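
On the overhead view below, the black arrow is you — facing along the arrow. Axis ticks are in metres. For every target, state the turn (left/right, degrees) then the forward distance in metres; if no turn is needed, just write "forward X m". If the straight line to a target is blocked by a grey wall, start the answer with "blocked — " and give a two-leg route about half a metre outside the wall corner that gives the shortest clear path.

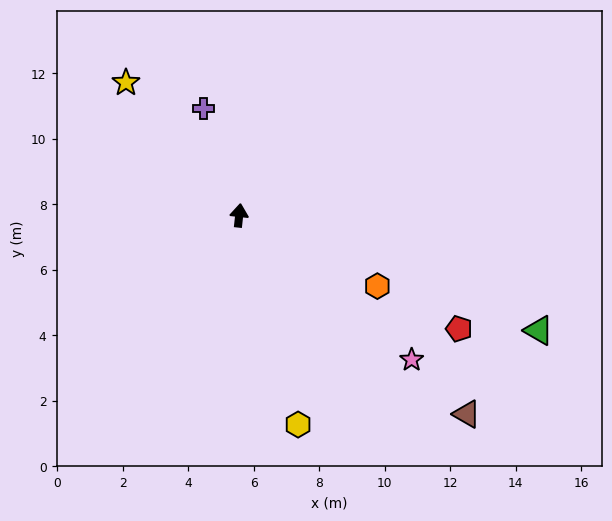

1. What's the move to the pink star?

turn right 124°, forward 6.9 m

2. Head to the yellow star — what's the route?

turn left 47°, forward 5.3 m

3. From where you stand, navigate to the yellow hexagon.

turn right 158°, forward 6.6 m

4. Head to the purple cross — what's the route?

turn left 25°, forward 3.4 m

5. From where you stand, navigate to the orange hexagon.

turn right 111°, forward 4.7 m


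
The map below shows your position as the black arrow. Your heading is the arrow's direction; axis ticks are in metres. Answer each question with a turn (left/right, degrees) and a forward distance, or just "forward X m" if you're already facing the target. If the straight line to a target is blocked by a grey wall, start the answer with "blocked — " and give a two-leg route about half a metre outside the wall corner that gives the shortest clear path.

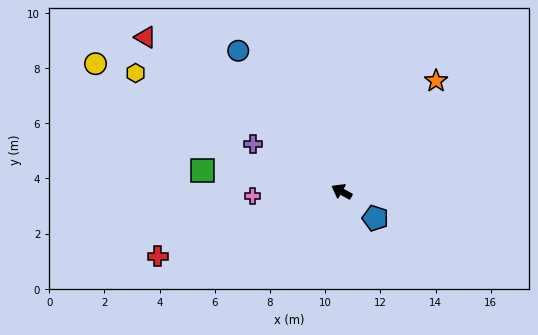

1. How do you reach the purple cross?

forward 3.6 m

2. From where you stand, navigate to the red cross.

turn left 48°, forward 7.1 m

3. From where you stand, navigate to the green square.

turn left 21°, forward 5.1 m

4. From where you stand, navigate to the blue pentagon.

turn left 171°, forward 1.6 m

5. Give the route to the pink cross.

turn left 32°, forward 3.2 m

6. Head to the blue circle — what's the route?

turn right 25°, forward 6.3 m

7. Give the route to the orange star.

turn right 101°, forward 5.3 m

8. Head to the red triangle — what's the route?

turn right 9°, forward 9.0 m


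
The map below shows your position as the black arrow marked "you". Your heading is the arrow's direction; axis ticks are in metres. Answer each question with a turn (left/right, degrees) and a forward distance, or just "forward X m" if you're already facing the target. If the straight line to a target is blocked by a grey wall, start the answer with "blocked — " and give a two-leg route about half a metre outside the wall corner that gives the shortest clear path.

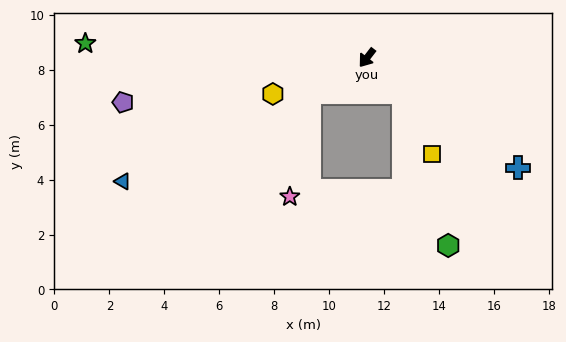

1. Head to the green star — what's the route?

turn right 55°, forward 10.3 m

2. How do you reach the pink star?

blocked — turn right 21°, forward 2.4 m, then turn left 48°, forward 3.9 m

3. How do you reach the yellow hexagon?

turn right 31°, forward 3.7 m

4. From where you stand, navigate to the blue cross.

turn left 92°, forward 6.8 m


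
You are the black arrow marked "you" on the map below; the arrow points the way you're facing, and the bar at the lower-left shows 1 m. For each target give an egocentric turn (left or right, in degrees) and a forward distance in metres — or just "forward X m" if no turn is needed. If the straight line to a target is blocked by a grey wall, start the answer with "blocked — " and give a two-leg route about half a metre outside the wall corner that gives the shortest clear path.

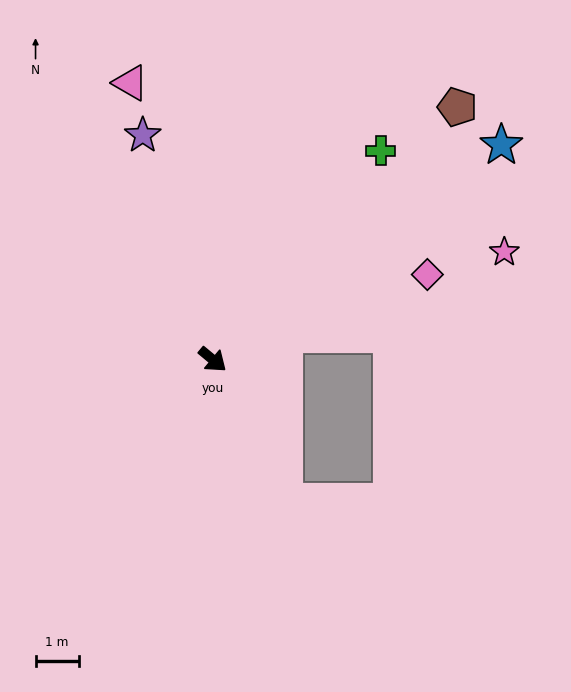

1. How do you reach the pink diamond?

turn left 61°, forward 5.4 m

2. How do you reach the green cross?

turn left 91°, forward 6.2 m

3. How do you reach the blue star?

turn left 76°, forward 8.4 m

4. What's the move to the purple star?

turn left 147°, forward 5.5 m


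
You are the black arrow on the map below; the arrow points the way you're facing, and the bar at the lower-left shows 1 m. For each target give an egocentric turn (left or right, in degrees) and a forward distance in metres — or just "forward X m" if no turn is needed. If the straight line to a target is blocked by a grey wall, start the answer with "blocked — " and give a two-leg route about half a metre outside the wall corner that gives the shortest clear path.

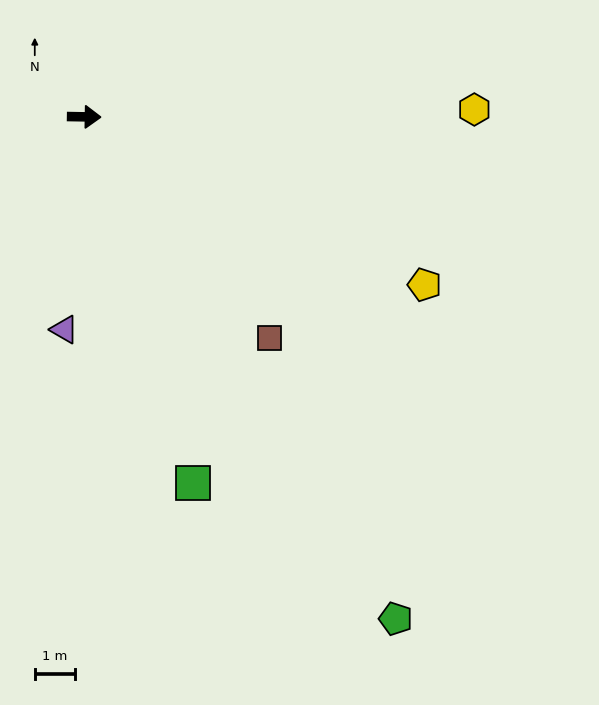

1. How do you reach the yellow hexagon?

turn left 2°, forward 9.6 m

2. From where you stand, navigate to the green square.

turn right 72°, forward 9.4 m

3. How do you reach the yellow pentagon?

turn right 25°, forward 9.4 m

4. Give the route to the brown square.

turn right 49°, forward 7.1 m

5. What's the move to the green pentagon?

turn right 57°, forward 14.6 m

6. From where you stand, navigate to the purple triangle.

turn right 94°, forward 5.3 m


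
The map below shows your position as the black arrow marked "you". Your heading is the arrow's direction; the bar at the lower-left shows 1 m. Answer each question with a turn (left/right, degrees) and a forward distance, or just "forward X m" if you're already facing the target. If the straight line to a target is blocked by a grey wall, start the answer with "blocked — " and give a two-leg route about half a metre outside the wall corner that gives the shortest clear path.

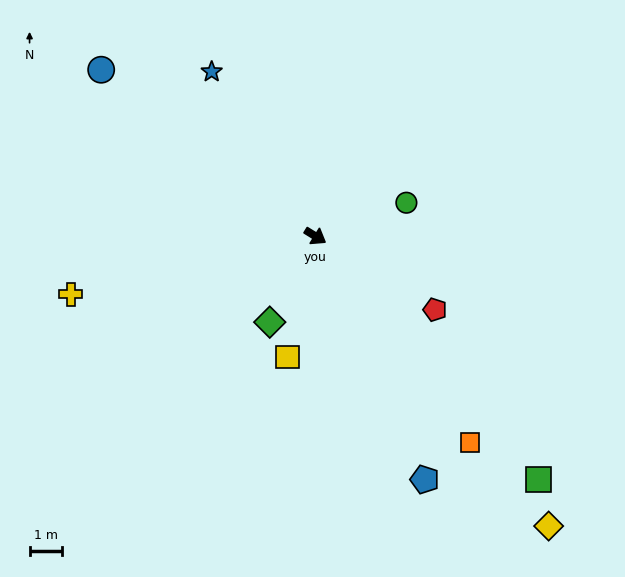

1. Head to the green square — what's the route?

turn right 16°, forward 10.1 m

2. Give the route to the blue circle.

turn left 174°, forward 8.3 m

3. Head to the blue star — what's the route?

turn left 154°, forward 6.0 m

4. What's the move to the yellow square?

turn right 71°, forward 3.8 m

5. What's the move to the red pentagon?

forward 4.3 m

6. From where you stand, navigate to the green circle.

turn left 52°, forward 3.0 m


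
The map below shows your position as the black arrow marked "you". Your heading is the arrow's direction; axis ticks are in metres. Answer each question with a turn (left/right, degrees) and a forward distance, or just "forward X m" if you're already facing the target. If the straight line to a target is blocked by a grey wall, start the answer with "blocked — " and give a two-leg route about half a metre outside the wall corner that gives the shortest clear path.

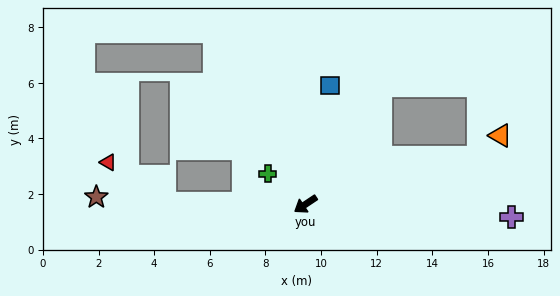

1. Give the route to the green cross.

turn right 73°, forward 1.7 m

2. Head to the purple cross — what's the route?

turn left 143°, forward 7.4 m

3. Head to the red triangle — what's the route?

blocked — turn right 34°, forward 5.1 m, then turn right 36°, forward 2.5 m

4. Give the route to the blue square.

turn right 135°, forward 4.4 m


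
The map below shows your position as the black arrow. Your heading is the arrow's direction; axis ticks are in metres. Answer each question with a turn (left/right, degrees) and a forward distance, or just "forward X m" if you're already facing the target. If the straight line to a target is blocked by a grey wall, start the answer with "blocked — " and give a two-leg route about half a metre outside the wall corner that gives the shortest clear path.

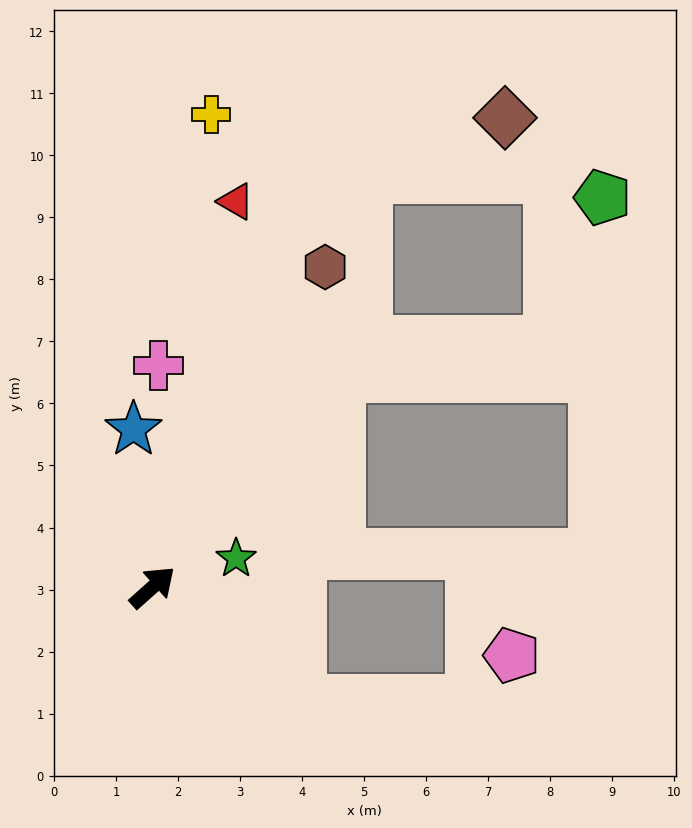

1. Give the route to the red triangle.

turn left 36°, forward 6.4 m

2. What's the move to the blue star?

turn left 55°, forward 2.6 m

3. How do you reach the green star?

turn right 23°, forward 1.4 m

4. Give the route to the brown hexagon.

turn left 20°, forward 5.9 m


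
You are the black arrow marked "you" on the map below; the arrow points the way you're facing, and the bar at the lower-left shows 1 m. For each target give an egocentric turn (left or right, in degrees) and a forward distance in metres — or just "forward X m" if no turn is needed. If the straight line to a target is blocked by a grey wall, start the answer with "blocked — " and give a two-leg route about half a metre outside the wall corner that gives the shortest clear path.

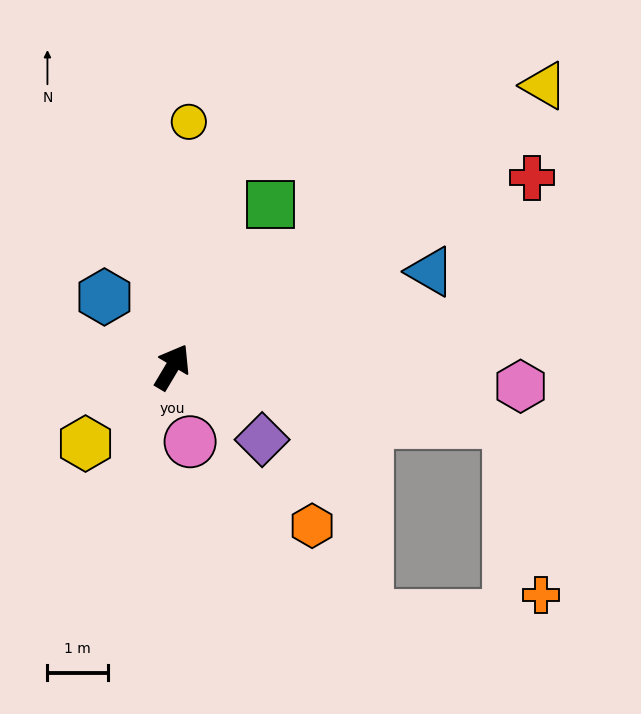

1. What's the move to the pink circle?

turn right 136°, forward 1.3 m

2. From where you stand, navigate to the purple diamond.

turn right 98°, forward 1.9 m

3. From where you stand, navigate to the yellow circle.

turn left 27°, forward 4.1 m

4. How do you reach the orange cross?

blocked — turn right 69°, forward 5.6 m, then turn right 69°, forward 2.9 m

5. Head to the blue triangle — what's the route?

turn right 39°, forward 4.5 m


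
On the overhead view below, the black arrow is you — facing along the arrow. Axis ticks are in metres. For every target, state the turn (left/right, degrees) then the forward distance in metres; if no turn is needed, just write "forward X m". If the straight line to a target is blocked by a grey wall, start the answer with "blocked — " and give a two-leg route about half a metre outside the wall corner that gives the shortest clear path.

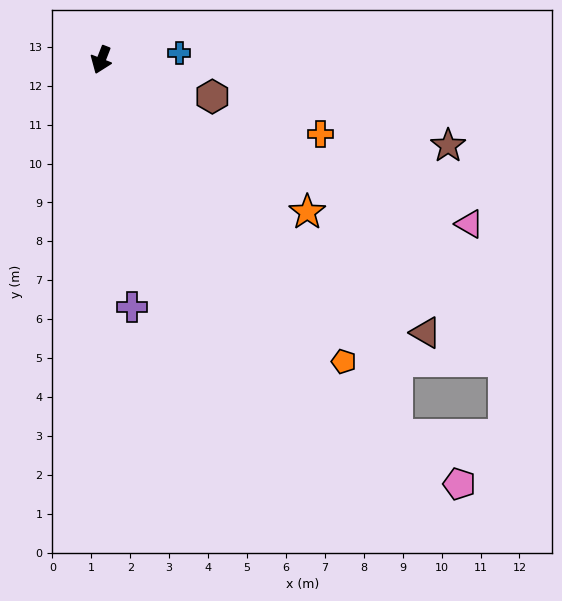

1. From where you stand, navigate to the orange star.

turn left 75°, forward 6.6 m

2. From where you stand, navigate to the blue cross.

turn left 116°, forward 2.0 m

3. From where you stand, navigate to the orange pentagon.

turn left 60°, forward 9.9 m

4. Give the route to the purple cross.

turn left 28°, forward 6.4 m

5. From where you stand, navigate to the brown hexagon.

turn left 93°, forward 3.0 m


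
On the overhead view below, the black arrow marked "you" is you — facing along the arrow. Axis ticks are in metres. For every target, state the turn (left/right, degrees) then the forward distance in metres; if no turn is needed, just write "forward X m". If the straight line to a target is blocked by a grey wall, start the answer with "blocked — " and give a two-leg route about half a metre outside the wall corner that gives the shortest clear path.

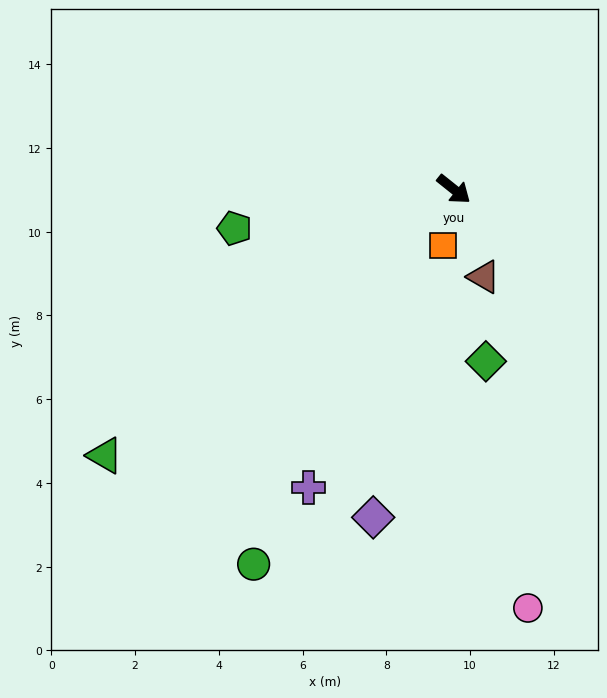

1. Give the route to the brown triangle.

turn right 32°, forward 2.2 m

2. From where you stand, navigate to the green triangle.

turn right 104°, forward 10.5 m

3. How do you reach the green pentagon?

turn right 131°, forward 5.3 m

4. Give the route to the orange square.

turn right 62°, forward 1.4 m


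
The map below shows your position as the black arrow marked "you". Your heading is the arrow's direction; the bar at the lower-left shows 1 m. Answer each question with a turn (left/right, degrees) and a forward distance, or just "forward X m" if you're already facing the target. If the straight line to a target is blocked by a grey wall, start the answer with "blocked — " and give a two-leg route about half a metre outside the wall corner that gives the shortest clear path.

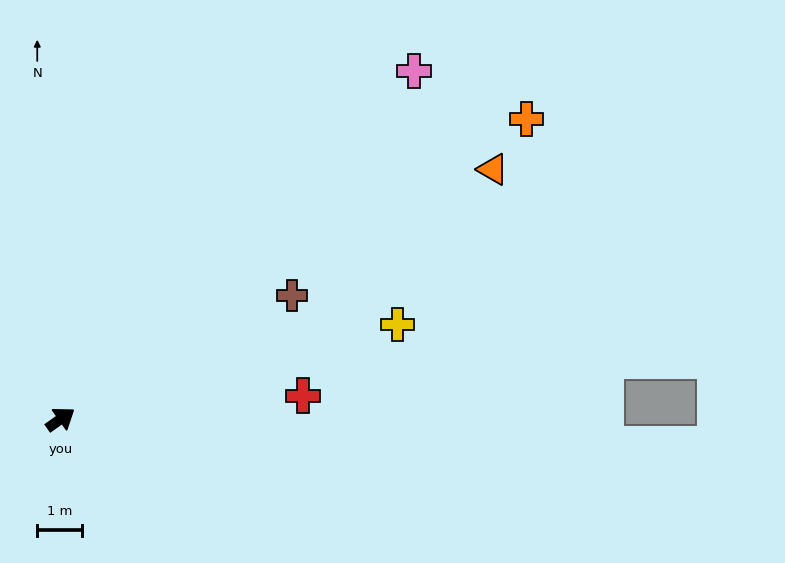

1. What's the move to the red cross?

turn right 30°, forward 5.5 m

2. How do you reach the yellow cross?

turn right 19°, forward 7.8 m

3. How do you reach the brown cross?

turn right 7°, forward 5.9 m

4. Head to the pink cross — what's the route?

turn left 9°, forward 11.1 m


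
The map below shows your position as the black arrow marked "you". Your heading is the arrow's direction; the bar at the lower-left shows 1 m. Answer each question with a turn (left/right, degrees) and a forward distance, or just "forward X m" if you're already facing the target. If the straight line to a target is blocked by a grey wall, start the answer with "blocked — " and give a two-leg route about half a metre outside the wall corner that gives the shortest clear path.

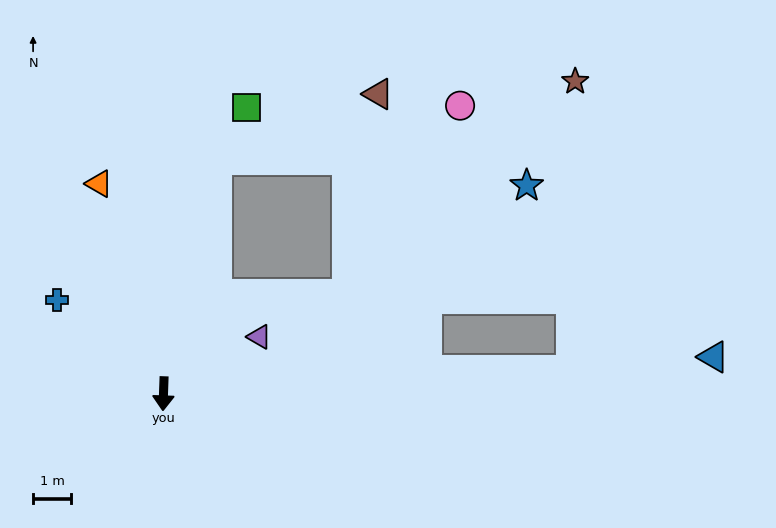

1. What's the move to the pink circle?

blocked — turn left 169°, forward 6.3 m, then turn right 65°, forward 6.6 m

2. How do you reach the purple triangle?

turn left 123°, forward 2.9 m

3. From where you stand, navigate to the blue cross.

turn right 129°, forward 3.7 m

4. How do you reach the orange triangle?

turn right 161°, forward 5.8 m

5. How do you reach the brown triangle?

blocked — turn left 169°, forward 6.3 m, then turn right 55°, forward 4.6 m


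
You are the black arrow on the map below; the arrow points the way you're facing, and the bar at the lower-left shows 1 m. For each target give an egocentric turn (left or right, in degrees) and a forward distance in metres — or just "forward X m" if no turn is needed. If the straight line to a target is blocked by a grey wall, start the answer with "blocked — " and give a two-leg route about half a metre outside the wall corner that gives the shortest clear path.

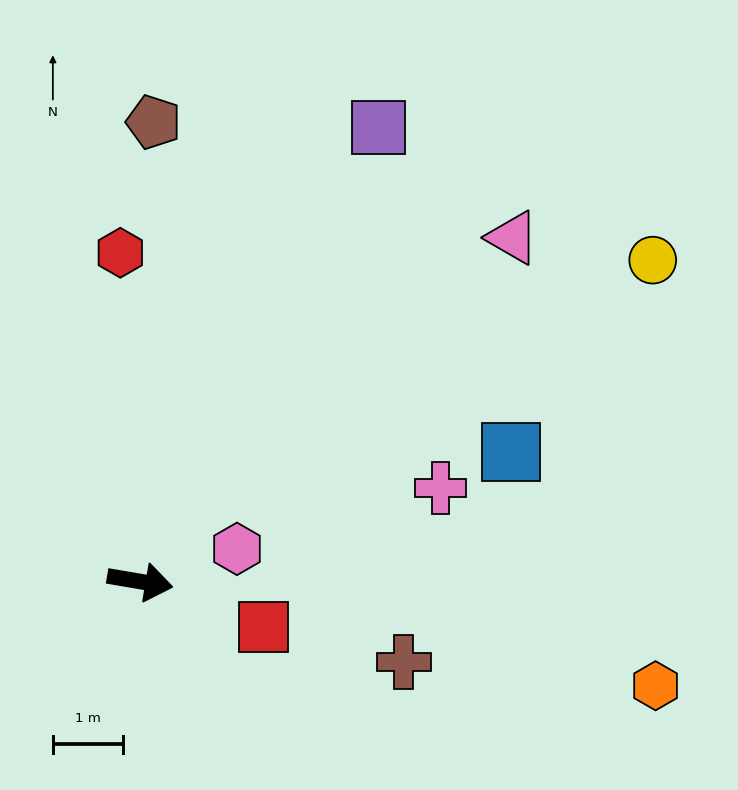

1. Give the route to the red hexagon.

turn left 103°, forward 4.7 m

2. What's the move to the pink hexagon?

turn left 28°, forward 1.5 m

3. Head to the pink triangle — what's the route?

turn left 52°, forward 7.2 m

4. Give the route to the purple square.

turn left 72°, forward 7.3 m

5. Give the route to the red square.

turn right 11°, forward 1.9 m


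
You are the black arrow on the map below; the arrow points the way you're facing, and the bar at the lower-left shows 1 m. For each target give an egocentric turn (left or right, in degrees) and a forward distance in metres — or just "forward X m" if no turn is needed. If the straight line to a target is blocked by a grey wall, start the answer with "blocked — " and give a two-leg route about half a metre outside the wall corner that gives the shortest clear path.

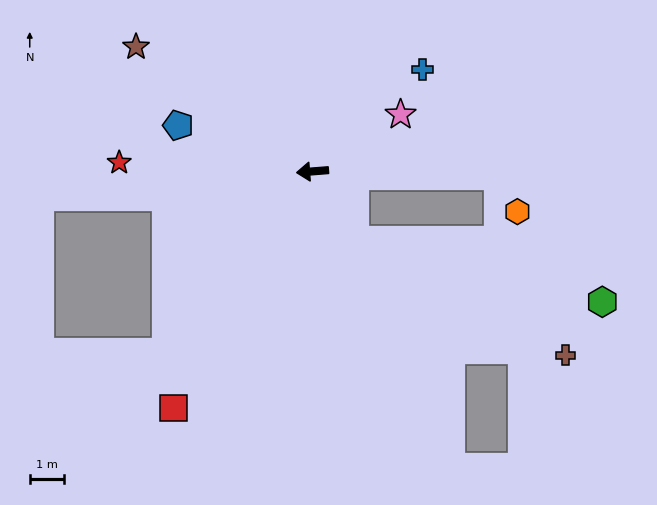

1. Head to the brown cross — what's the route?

blocked — turn left 117°, forward 2.4 m, then turn left 30°, forward 7.0 m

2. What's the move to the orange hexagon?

blocked — turn left 174°, forward 5.4 m, then turn right 61°, forward 1.2 m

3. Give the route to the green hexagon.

blocked — turn left 117°, forward 2.4 m, then turn left 45°, forward 7.4 m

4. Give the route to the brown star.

turn right 40°, forward 6.3 m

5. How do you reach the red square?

turn left 55°, forward 8.0 m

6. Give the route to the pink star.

turn right 152°, forward 3.1 m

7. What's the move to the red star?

turn right 7°, forward 5.6 m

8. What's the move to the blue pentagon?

turn right 23°, forward 4.1 m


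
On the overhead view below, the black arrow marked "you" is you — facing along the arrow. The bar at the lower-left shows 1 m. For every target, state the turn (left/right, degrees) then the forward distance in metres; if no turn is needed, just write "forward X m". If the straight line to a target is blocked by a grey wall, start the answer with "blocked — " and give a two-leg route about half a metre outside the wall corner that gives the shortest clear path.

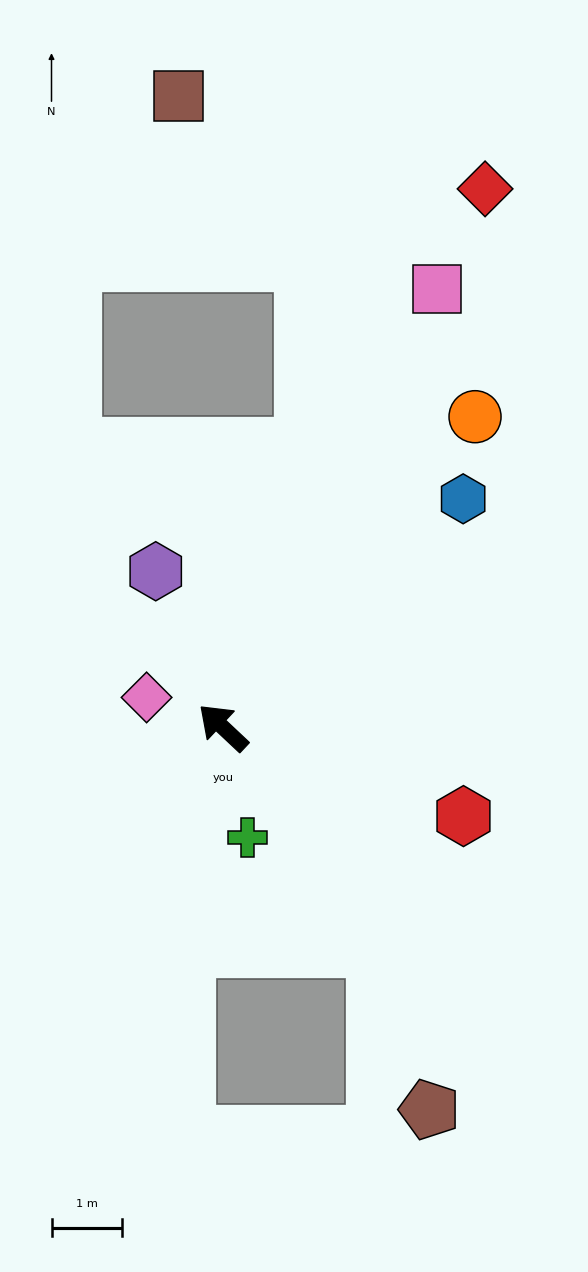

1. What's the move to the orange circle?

turn right 86°, forward 5.7 m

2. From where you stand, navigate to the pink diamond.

turn left 22°, forward 1.2 m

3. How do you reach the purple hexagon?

turn right 24°, forward 2.4 m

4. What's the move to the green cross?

turn left 146°, forward 1.6 m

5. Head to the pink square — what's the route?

turn right 73°, forward 6.9 m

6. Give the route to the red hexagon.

turn right 157°, forward 3.6 m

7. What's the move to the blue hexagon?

turn right 93°, forward 4.7 m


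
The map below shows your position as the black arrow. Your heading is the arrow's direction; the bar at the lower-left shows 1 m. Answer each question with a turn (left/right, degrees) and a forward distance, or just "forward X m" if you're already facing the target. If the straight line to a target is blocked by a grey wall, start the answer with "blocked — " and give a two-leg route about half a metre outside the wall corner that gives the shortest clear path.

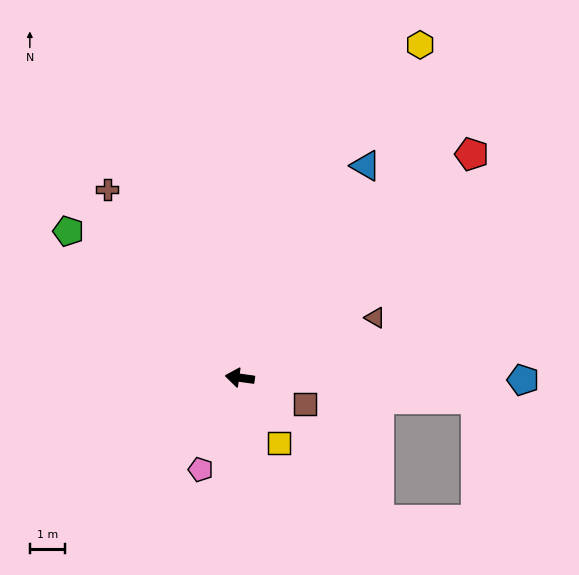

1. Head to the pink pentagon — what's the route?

turn left 75°, forward 2.9 m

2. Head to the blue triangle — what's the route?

turn right 113°, forward 7.0 m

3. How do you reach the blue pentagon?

turn right 173°, forward 8.1 m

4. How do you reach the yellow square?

turn left 129°, forward 2.2 m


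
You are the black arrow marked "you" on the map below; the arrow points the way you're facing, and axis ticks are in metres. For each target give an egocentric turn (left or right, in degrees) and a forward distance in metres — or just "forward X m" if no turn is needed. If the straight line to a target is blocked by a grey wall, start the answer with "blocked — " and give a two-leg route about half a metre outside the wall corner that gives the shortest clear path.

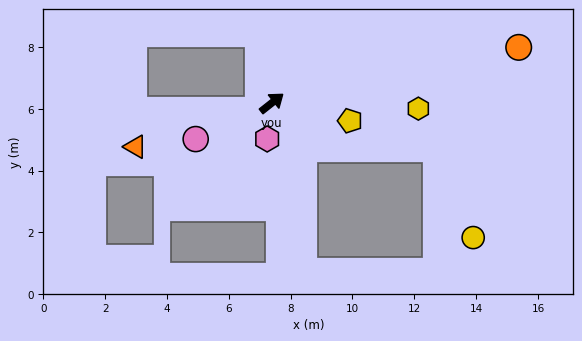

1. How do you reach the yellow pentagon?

turn right 51°, forward 2.6 m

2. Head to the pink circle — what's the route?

turn left 167°, forward 2.7 m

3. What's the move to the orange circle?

turn right 26°, forward 8.2 m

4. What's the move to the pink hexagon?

turn right 136°, forward 1.2 m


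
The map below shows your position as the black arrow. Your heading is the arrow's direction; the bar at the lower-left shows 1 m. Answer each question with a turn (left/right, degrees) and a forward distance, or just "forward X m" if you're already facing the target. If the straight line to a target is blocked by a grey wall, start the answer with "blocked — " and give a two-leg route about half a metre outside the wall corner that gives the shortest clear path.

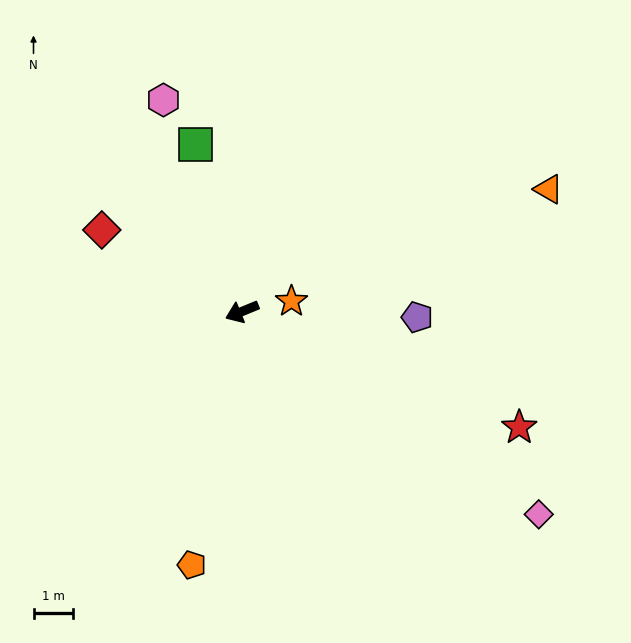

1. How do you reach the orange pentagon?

turn left 56°, forward 6.5 m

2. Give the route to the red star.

turn left 135°, forward 7.5 m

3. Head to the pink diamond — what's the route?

turn left 123°, forward 9.0 m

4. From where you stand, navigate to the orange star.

turn left 169°, forward 1.3 m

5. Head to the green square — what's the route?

turn right 97°, forward 4.3 m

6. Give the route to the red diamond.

turn right 53°, forward 4.1 m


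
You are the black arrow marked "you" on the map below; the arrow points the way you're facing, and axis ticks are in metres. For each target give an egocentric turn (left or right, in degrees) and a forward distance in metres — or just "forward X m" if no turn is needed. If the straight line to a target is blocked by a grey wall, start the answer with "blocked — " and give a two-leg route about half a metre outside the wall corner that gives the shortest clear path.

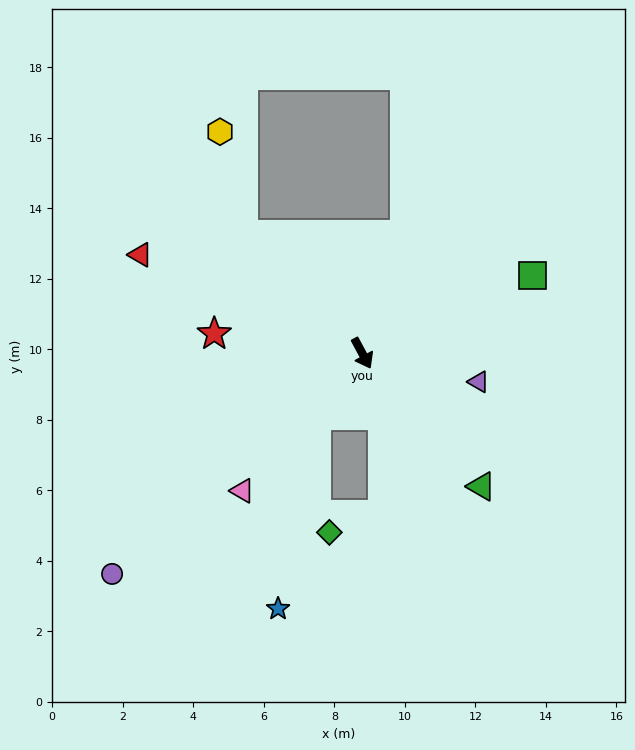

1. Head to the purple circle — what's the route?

turn right 77°, forward 9.5 m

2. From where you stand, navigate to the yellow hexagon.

blocked — turn right 163°, forward 4.8 m, then turn right 32°, forward 3.0 m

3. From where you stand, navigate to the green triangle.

turn left 14°, forward 5.1 m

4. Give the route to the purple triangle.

turn left 48°, forward 3.4 m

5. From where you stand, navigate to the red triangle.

turn right 142°, forward 6.9 m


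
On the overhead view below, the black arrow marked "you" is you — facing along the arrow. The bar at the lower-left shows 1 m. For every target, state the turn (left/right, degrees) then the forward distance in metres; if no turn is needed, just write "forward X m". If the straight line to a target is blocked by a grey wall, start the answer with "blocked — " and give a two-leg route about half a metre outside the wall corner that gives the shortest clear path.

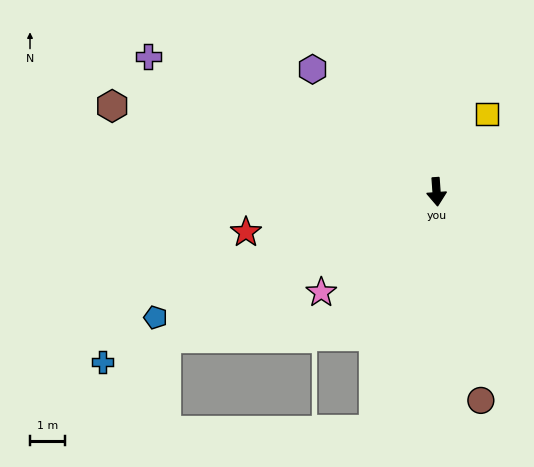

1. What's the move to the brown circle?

turn left 8°, forward 6.0 m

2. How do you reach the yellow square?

turn left 143°, forward 2.6 m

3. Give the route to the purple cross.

turn right 119°, forward 9.0 m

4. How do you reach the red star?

turn right 82°, forward 5.5 m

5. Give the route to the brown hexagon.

turn right 109°, forward 9.5 m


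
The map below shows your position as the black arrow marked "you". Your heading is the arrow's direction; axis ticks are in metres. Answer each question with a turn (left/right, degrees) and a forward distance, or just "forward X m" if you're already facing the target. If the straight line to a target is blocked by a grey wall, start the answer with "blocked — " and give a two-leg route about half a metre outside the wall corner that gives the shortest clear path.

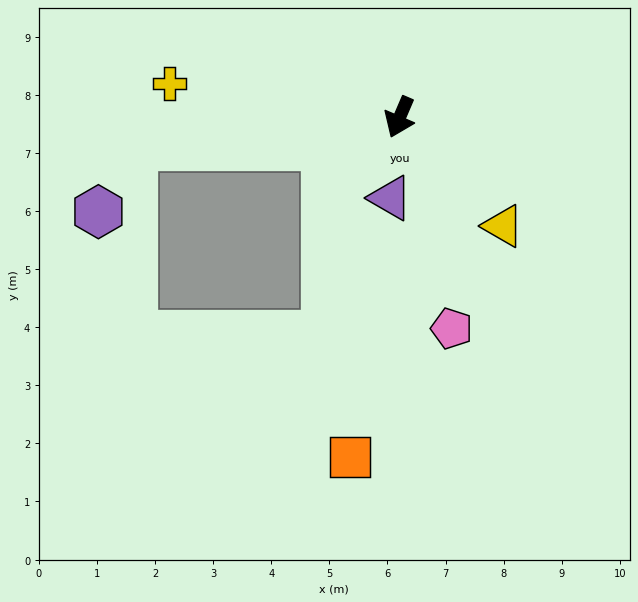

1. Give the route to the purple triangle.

turn left 17°, forward 1.4 m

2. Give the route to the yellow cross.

turn right 75°, forward 4.0 m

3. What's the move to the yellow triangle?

turn left 67°, forward 2.6 m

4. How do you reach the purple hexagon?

blocked — turn right 61°, forward 4.6 m, then turn left 56°, forward 1.3 m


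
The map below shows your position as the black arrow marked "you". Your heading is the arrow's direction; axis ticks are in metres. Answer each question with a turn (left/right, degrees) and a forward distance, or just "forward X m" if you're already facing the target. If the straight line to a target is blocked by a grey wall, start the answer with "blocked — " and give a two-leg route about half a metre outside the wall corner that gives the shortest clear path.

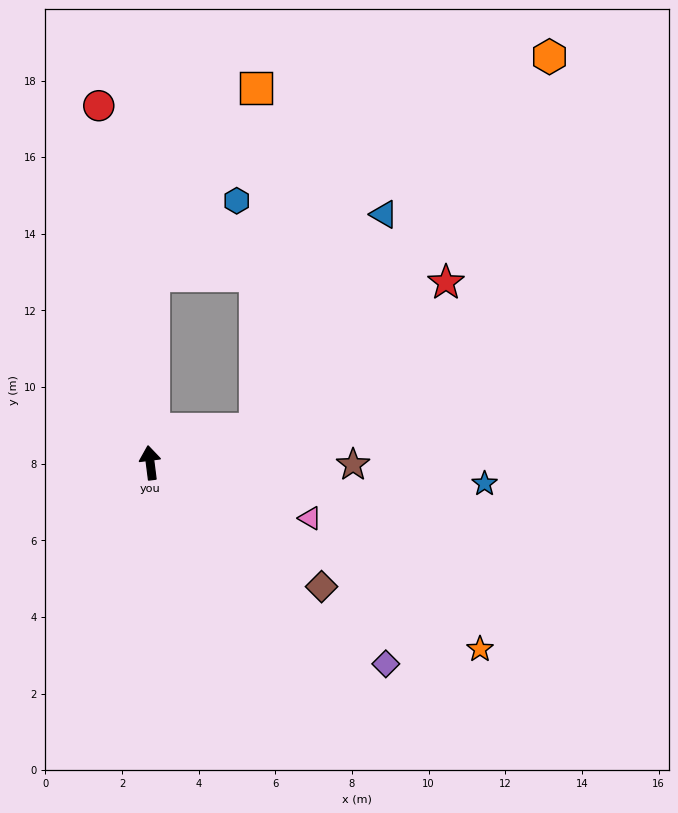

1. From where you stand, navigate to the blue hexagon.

blocked — turn right 8°, forward 4.9 m, then turn right 47°, forward 2.9 m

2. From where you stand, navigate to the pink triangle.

turn right 116°, forward 4.4 m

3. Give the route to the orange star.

turn right 127°, forward 9.9 m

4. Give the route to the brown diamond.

turn right 133°, forward 5.5 m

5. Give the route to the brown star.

turn right 98°, forward 5.3 m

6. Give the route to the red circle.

forward 9.4 m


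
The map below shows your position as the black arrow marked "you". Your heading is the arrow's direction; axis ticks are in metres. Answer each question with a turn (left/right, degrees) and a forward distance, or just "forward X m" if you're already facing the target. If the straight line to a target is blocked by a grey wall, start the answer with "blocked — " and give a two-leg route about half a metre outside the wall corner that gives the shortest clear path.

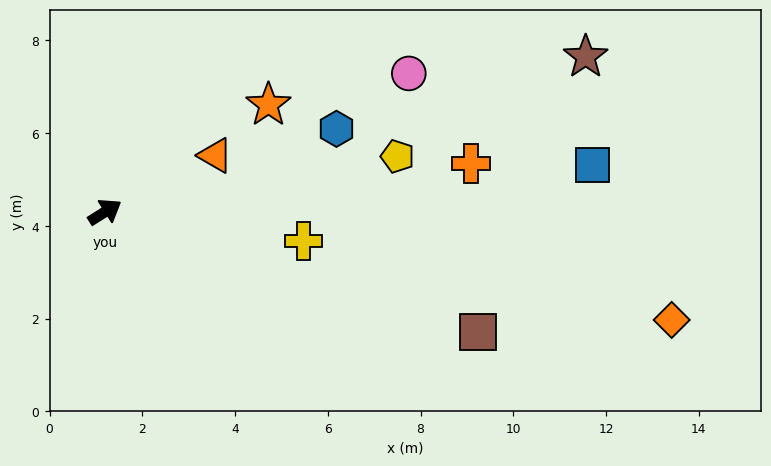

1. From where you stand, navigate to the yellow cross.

turn right 41°, forward 4.3 m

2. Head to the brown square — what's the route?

turn right 50°, forward 8.5 m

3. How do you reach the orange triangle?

turn right 5°, forward 2.7 m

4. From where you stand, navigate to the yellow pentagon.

turn right 21°, forward 6.4 m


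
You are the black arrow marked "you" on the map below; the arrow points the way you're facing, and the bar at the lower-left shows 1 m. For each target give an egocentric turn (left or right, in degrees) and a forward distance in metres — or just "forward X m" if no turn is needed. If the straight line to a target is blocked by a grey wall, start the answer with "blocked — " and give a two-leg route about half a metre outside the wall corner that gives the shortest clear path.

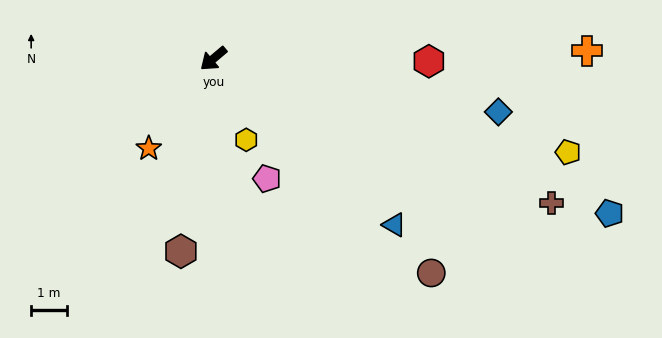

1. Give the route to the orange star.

turn left 14°, forward 3.1 m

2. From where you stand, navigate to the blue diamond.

turn left 129°, forward 8.1 m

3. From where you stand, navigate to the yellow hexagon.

turn left 72°, forward 2.4 m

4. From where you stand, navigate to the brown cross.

turn left 117°, forward 10.3 m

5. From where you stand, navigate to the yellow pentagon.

turn left 125°, forward 10.3 m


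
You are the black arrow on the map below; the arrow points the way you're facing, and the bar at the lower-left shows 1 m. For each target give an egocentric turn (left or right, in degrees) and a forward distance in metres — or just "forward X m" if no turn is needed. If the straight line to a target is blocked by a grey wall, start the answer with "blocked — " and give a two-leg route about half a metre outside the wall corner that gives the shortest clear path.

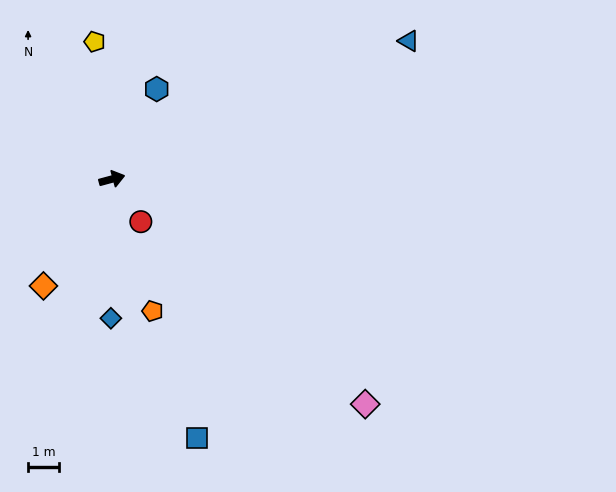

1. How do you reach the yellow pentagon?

turn left 82°, forward 4.5 m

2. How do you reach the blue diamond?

turn right 106°, forward 4.6 m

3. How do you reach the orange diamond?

turn right 138°, forward 4.2 m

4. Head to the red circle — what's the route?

turn right 71°, forward 1.7 m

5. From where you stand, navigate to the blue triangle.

turn left 10°, forward 10.7 m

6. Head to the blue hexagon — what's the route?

turn left 48°, forward 3.3 m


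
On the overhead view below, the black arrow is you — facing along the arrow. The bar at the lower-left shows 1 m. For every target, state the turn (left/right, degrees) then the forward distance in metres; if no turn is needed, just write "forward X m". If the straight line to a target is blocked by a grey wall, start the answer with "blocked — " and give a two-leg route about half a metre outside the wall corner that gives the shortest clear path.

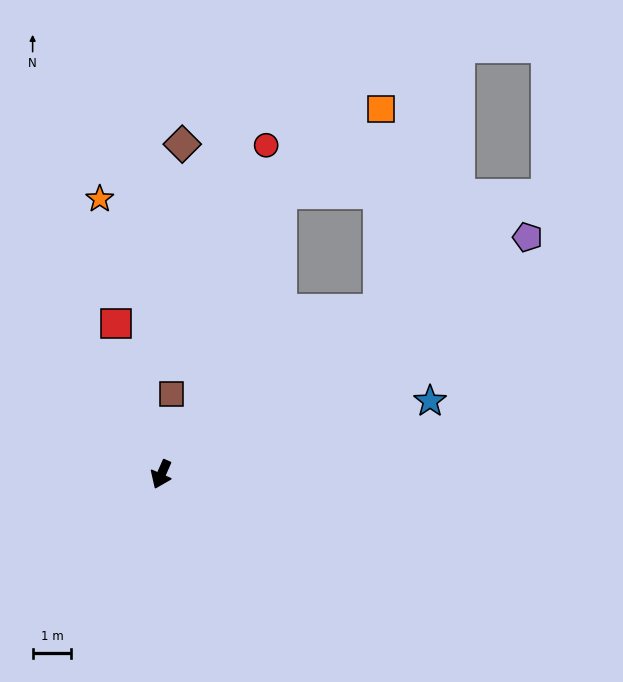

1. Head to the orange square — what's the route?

blocked — turn left 151°, forward 7.1 m, then turn left 52°, forward 5.2 m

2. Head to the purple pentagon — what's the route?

turn left 147°, forward 11.3 m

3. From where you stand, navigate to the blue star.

turn left 129°, forward 7.2 m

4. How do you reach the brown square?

turn right 164°, forward 2.1 m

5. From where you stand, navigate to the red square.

turn right 140°, forward 4.1 m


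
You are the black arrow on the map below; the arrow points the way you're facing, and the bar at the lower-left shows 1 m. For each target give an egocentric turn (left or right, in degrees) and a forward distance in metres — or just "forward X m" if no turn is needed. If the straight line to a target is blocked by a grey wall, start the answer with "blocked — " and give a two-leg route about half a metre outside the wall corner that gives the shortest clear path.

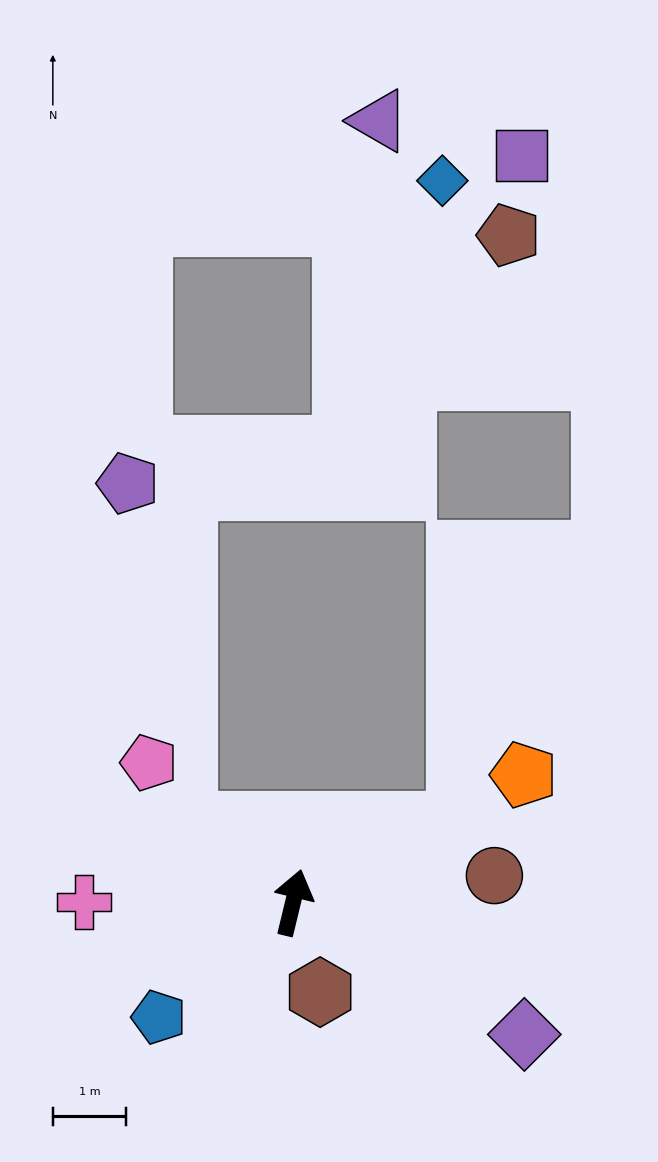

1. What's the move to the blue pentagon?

turn left 144°, forward 2.4 m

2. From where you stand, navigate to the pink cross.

turn left 103°, forward 2.9 m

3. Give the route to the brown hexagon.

turn right 150°, forward 1.3 m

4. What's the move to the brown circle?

turn right 69°, forward 2.8 m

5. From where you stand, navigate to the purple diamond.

turn right 106°, forward 3.6 m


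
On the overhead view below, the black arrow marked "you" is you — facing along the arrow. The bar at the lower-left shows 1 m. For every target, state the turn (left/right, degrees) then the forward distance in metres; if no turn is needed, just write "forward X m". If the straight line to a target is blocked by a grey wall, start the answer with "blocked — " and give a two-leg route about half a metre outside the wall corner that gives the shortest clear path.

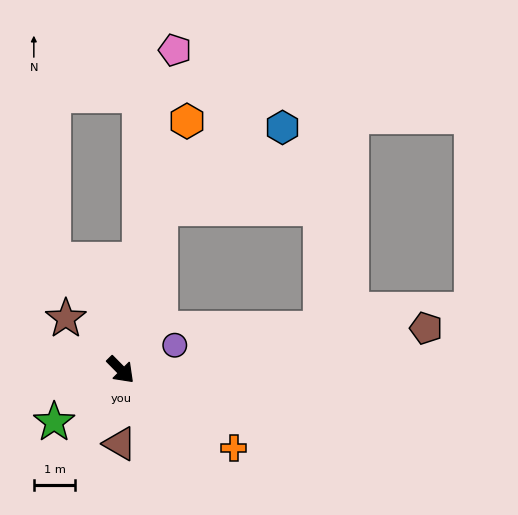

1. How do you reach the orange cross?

turn left 11°, forward 3.3 m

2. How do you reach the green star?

turn right 97°, forward 2.1 m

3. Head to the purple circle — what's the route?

turn left 70°, forward 1.4 m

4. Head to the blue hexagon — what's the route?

blocked — turn left 121°, forward 4.0 m, then turn right 42°, forward 3.6 m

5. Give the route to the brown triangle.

turn right 45°, forward 1.8 m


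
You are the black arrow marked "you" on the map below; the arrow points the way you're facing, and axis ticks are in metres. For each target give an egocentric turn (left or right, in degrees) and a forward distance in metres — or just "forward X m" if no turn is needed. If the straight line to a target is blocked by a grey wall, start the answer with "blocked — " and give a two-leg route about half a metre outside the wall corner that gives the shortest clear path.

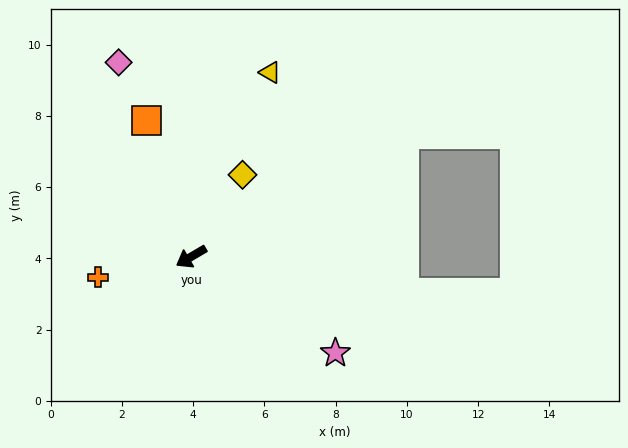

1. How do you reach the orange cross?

turn right 18°, forward 2.7 m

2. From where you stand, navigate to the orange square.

turn right 102°, forward 4.0 m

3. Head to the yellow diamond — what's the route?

turn right 153°, forward 2.7 m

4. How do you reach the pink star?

turn left 116°, forward 4.9 m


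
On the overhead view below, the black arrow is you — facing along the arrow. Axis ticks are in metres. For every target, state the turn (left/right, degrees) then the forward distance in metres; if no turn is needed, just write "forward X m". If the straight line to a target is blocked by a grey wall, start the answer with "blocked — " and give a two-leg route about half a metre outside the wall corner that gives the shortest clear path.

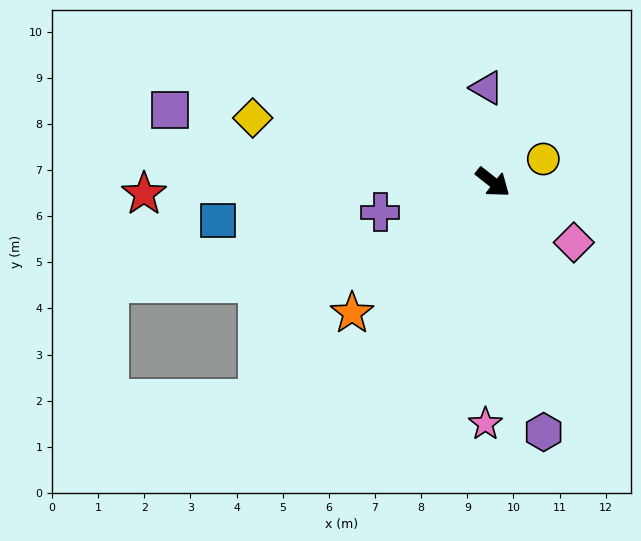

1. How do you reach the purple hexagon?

turn right 40°, forward 5.5 m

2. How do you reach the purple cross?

turn right 127°, forward 2.5 m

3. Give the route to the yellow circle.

turn left 63°, forward 1.2 m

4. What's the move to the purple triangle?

turn left 132°, forward 2.0 m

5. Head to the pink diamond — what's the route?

forward 2.2 m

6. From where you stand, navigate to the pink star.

turn right 54°, forward 5.2 m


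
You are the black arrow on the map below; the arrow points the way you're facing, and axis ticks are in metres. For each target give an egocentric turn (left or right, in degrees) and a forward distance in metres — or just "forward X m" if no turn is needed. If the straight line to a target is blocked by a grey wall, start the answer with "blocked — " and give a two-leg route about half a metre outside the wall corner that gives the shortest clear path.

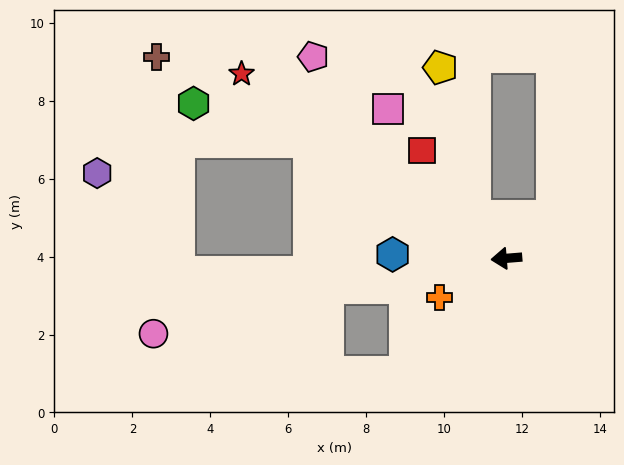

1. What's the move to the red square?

turn right 56°, forward 3.5 m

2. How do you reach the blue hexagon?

turn right 7°, forward 2.9 m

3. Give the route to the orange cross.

turn left 26°, forward 2.0 m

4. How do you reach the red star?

turn right 39°, forward 8.3 m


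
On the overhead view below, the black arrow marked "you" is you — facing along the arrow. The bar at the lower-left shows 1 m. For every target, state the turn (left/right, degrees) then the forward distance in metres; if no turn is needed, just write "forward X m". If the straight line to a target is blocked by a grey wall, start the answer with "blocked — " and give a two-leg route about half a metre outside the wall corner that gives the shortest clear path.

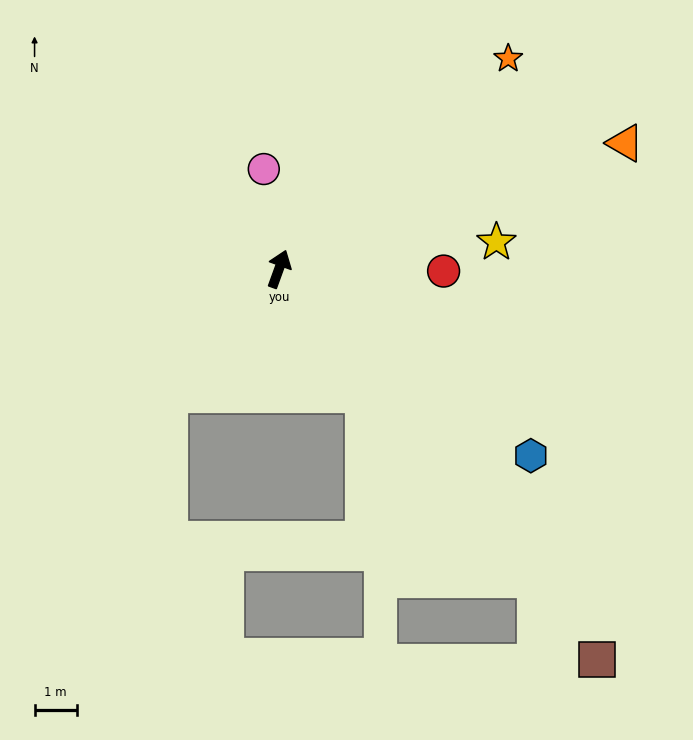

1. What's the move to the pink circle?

turn left 29°, forward 2.4 m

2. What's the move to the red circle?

turn right 71°, forward 3.9 m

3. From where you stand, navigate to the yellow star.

turn right 63°, forward 5.2 m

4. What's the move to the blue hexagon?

turn right 107°, forward 7.4 m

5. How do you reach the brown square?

turn right 121°, forward 12.0 m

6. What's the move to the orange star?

turn right 28°, forward 7.4 m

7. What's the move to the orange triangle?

turn right 50°, forward 8.8 m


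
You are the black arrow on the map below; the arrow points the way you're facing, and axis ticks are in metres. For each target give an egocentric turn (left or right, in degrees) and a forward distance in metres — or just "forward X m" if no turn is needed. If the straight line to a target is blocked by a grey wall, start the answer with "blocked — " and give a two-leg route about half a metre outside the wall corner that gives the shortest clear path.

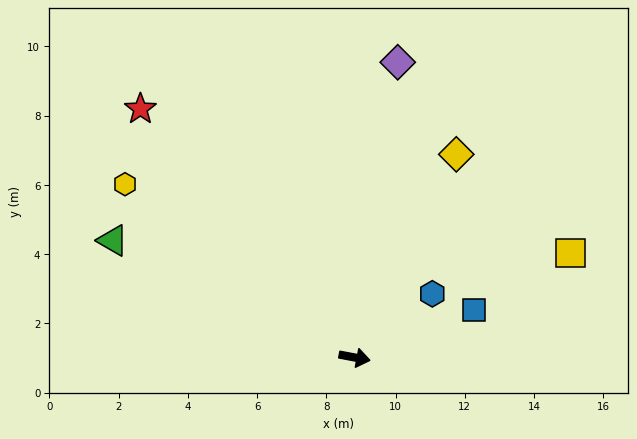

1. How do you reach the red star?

turn left 141°, forward 9.5 m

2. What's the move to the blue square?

turn left 32°, forward 3.7 m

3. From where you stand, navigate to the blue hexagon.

turn left 50°, forward 2.9 m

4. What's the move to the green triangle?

turn left 165°, forward 7.8 m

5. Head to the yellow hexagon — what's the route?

turn left 154°, forward 8.3 m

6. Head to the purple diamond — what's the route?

turn left 92°, forward 8.6 m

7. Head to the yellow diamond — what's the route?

turn left 74°, forward 6.6 m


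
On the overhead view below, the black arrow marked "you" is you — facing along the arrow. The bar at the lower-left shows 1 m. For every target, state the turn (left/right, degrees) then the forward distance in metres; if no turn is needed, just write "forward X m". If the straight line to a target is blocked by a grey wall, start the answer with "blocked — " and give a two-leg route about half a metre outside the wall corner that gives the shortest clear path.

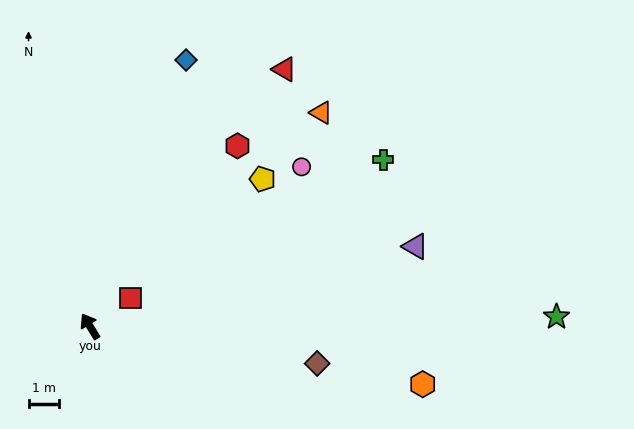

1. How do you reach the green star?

turn right 120°, forward 15.1 m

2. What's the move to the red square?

turn right 86°, forward 1.6 m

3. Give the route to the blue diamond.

turn right 51°, forward 9.1 m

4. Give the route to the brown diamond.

turn right 131°, forward 7.4 m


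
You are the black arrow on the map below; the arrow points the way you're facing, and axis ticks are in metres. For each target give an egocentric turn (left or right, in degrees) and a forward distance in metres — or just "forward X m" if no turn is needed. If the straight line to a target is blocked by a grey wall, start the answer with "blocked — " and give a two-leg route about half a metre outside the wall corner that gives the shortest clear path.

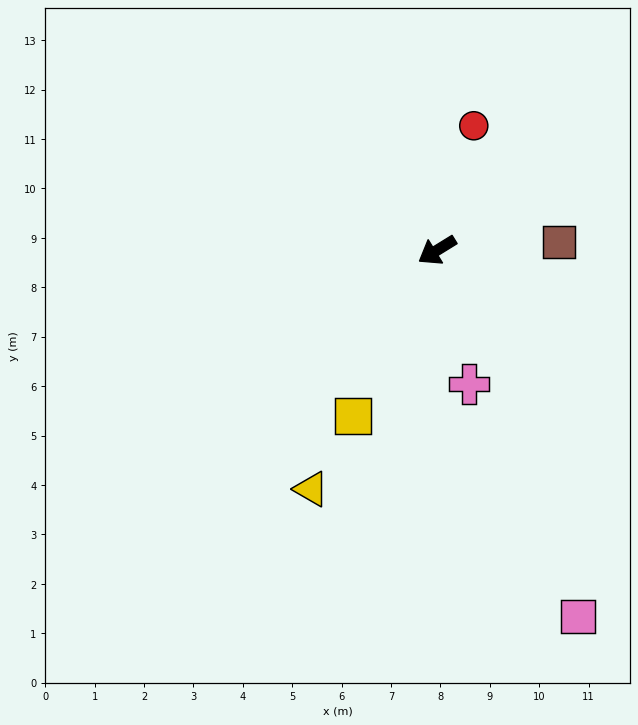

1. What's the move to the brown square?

turn left 152°, forward 2.5 m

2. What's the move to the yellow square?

turn left 32°, forward 3.8 m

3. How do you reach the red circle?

turn right 138°, forward 2.6 m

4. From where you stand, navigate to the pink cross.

turn left 72°, forward 2.8 m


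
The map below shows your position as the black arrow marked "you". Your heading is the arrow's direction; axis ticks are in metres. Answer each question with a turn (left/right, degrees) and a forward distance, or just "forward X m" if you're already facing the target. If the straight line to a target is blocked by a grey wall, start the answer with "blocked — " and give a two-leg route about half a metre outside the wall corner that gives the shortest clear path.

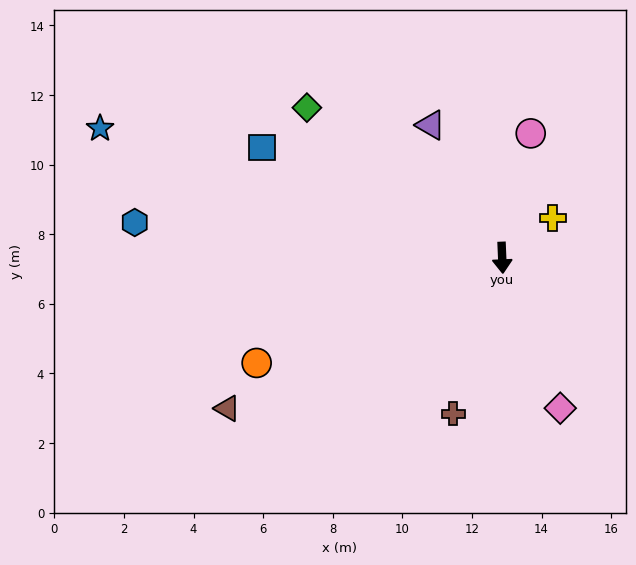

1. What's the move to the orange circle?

turn right 69°, forward 7.7 m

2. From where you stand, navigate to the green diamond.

turn right 130°, forward 7.1 m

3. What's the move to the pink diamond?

turn left 19°, forward 4.6 m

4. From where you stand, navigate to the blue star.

turn right 110°, forward 12.1 m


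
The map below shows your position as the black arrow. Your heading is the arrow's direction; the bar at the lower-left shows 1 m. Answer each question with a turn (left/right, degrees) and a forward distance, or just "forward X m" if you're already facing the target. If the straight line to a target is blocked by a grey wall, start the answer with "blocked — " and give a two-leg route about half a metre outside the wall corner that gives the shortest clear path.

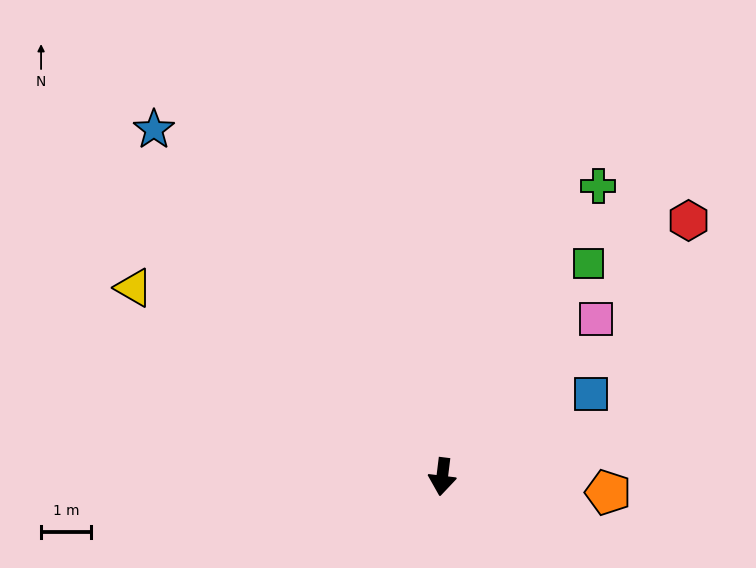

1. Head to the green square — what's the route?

turn left 153°, forward 5.2 m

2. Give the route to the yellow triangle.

turn right 115°, forward 7.2 m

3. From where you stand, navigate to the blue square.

turn left 126°, forward 3.4 m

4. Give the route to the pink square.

turn left 143°, forward 4.4 m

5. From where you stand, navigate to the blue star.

turn right 133°, forward 9.0 m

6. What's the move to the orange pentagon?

turn left 92°, forward 3.3 m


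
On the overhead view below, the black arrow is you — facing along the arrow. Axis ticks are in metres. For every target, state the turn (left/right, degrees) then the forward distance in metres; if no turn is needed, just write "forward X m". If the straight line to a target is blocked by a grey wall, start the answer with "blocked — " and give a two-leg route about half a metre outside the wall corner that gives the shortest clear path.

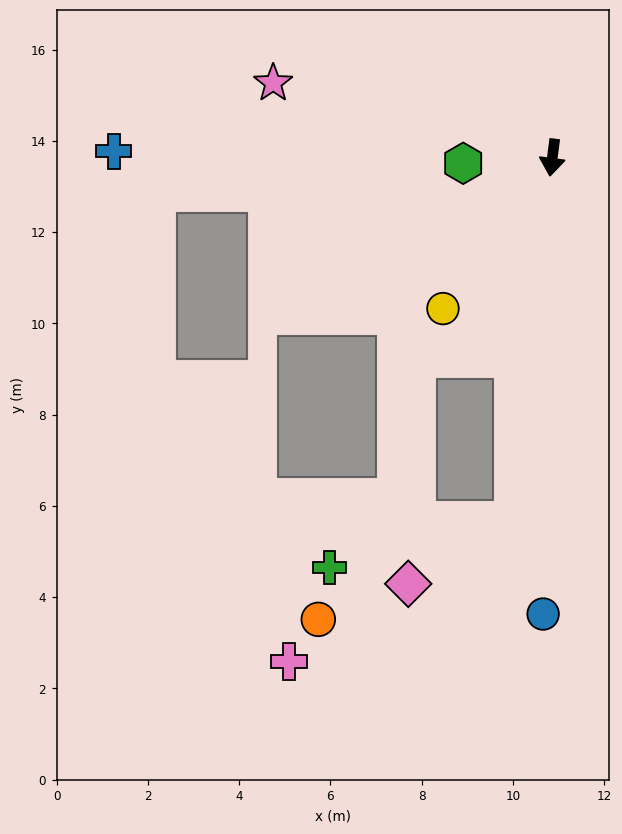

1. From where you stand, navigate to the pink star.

turn right 98°, forward 6.3 m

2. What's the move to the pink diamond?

blocked — forward 8.0 m, then turn right 52°, forward 2.7 m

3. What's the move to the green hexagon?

turn right 79°, forward 2.0 m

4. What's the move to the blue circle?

turn left 6°, forward 10.0 m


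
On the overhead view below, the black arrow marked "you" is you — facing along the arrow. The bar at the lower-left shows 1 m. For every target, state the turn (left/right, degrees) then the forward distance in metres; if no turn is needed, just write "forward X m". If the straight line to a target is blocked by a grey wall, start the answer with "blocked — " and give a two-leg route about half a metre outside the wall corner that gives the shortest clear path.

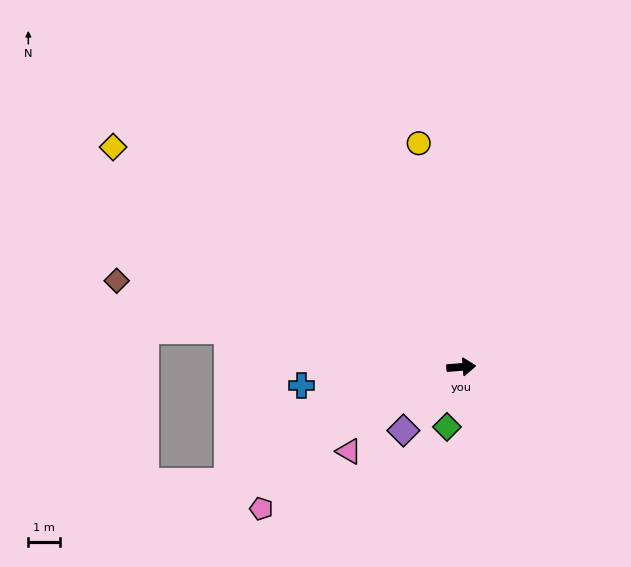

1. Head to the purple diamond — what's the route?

turn right 137°, forward 2.7 m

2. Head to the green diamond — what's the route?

turn right 108°, forward 1.9 m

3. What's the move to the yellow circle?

turn left 96°, forward 7.1 m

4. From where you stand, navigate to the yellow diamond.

turn left 143°, forward 12.9 m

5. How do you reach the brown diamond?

turn left 161°, forward 11.1 m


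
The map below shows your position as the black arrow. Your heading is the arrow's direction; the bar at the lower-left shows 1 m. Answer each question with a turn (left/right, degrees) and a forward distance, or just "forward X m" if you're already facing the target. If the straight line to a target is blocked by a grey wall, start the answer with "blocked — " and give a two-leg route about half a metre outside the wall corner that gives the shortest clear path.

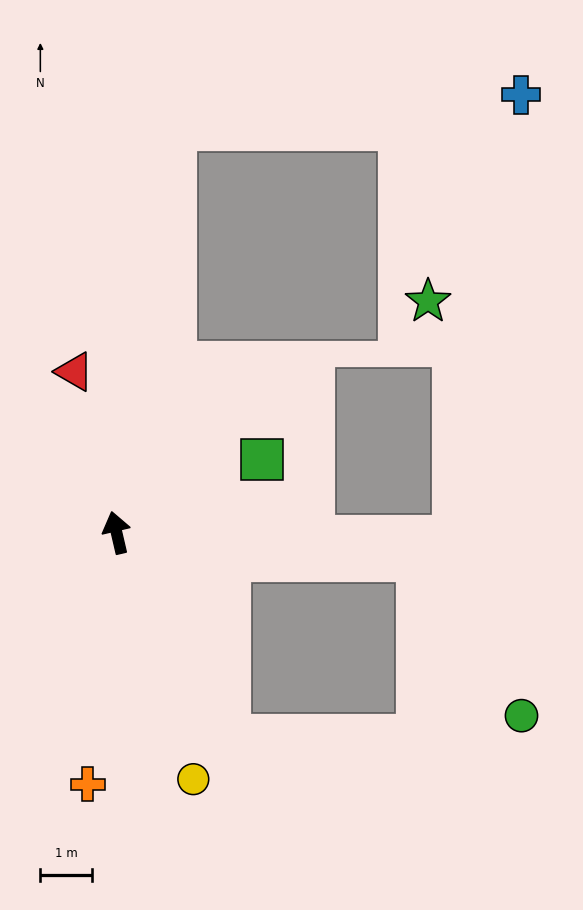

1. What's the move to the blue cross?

blocked — turn right 21°, forward 7.9 m, then turn right 76°, forward 6.7 m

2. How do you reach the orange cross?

turn left 160°, forward 4.9 m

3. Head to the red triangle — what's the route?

forward 3.2 m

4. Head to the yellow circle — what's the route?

turn right 176°, forward 5.0 m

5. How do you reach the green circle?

blocked — turn right 108°, forward 5.9 m, then turn right 52°, forward 3.6 m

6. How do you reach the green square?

turn right 76°, forward 3.2 m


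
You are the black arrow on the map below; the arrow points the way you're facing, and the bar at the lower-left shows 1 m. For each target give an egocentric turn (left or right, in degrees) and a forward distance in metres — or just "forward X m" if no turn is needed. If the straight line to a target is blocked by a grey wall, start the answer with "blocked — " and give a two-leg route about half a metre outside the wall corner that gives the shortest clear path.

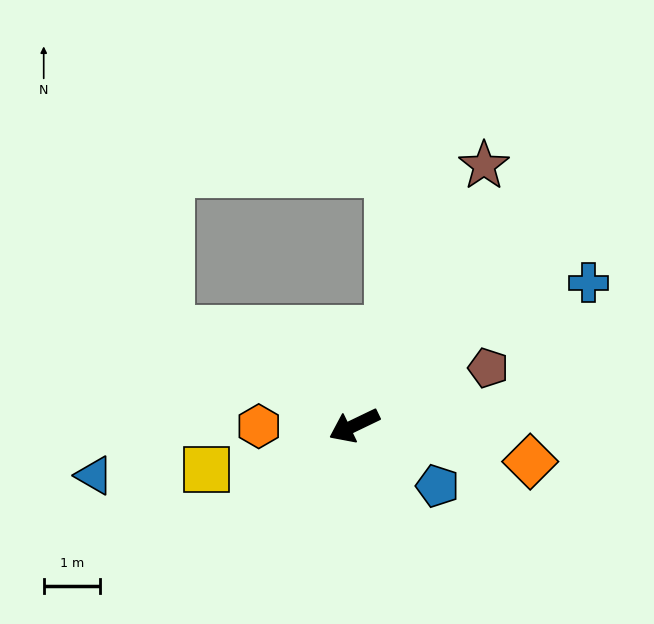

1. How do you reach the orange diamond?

turn left 143°, forward 3.2 m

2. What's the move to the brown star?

turn right 142°, forward 5.2 m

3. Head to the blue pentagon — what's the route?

turn left 118°, forward 1.8 m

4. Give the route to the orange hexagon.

turn right 25°, forward 1.7 m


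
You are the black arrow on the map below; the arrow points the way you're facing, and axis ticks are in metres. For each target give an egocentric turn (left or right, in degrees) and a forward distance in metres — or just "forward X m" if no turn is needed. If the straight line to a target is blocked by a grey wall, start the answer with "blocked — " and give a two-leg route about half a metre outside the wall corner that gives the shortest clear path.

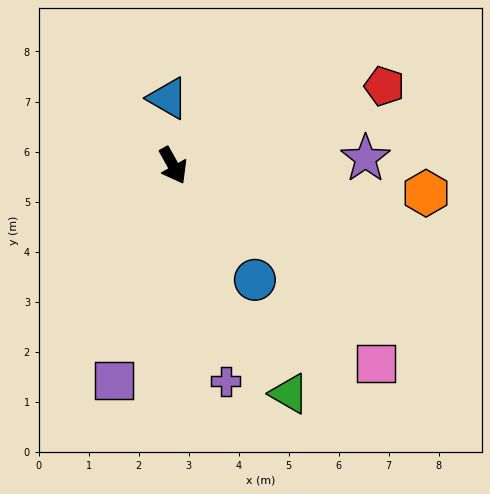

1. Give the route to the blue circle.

turn left 6°, forward 2.8 m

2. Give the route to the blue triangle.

turn left 155°, forward 1.4 m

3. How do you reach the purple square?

turn right 45°, forward 4.5 m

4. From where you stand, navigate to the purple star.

turn left 63°, forward 3.8 m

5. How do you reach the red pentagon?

turn left 81°, forward 4.5 m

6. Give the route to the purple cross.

turn right 15°, forward 4.4 m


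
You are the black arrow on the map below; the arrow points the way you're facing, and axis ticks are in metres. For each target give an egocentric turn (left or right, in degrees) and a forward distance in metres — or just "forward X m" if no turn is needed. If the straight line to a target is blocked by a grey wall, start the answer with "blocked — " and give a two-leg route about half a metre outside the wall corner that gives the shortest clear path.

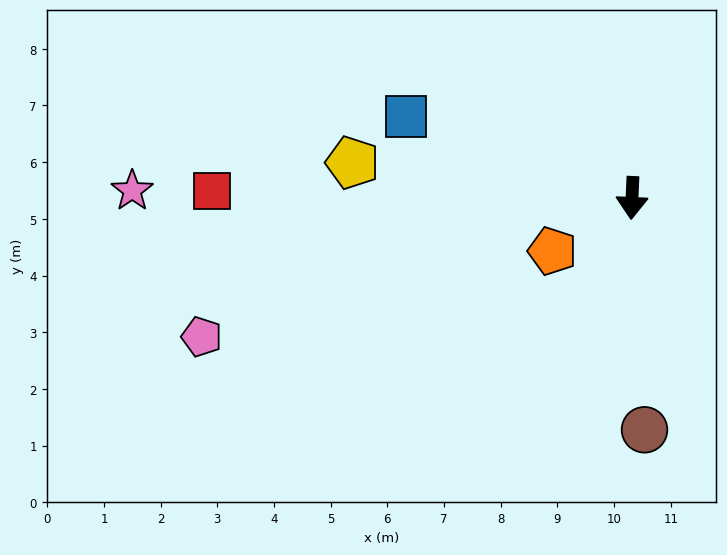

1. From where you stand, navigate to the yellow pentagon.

turn right 95°, forward 5.0 m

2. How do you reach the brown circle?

turn left 6°, forward 4.1 m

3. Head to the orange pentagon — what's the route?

turn right 54°, forward 1.7 m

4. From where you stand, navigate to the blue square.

turn right 107°, forward 4.2 m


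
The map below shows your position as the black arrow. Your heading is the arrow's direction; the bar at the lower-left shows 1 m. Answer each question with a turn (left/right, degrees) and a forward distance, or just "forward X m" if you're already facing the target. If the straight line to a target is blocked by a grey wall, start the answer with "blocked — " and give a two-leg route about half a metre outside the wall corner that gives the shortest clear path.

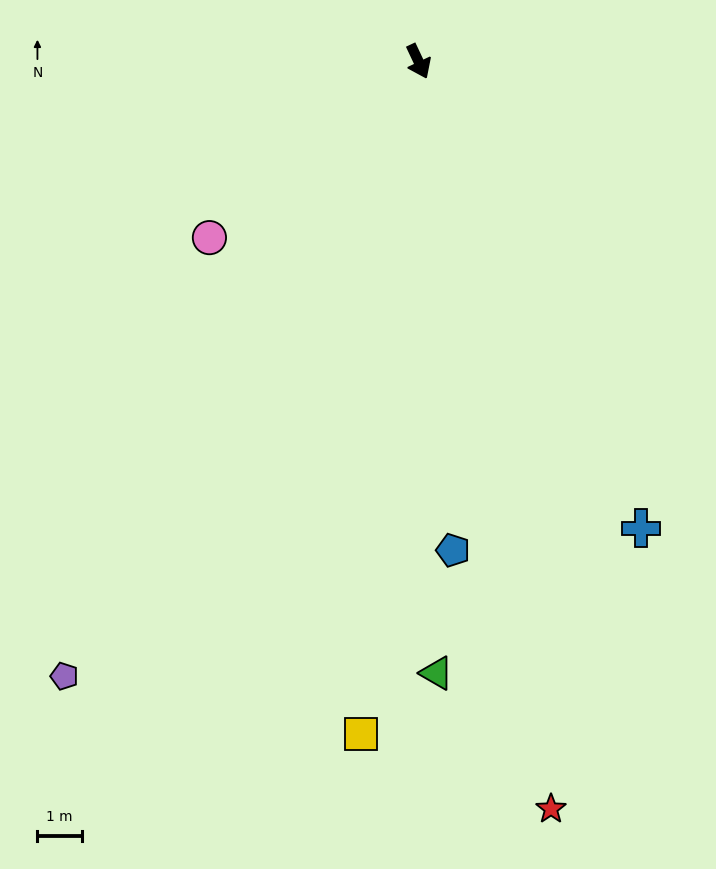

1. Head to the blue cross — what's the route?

forward 11.7 m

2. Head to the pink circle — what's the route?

turn right 75°, forward 6.2 m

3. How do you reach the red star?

turn right 15°, forward 17.2 m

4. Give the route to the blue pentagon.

turn right 21°, forward 11.1 m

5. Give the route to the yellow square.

turn right 30°, forward 15.3 m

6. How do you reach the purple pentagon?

turn right 55°, forward 16.1 m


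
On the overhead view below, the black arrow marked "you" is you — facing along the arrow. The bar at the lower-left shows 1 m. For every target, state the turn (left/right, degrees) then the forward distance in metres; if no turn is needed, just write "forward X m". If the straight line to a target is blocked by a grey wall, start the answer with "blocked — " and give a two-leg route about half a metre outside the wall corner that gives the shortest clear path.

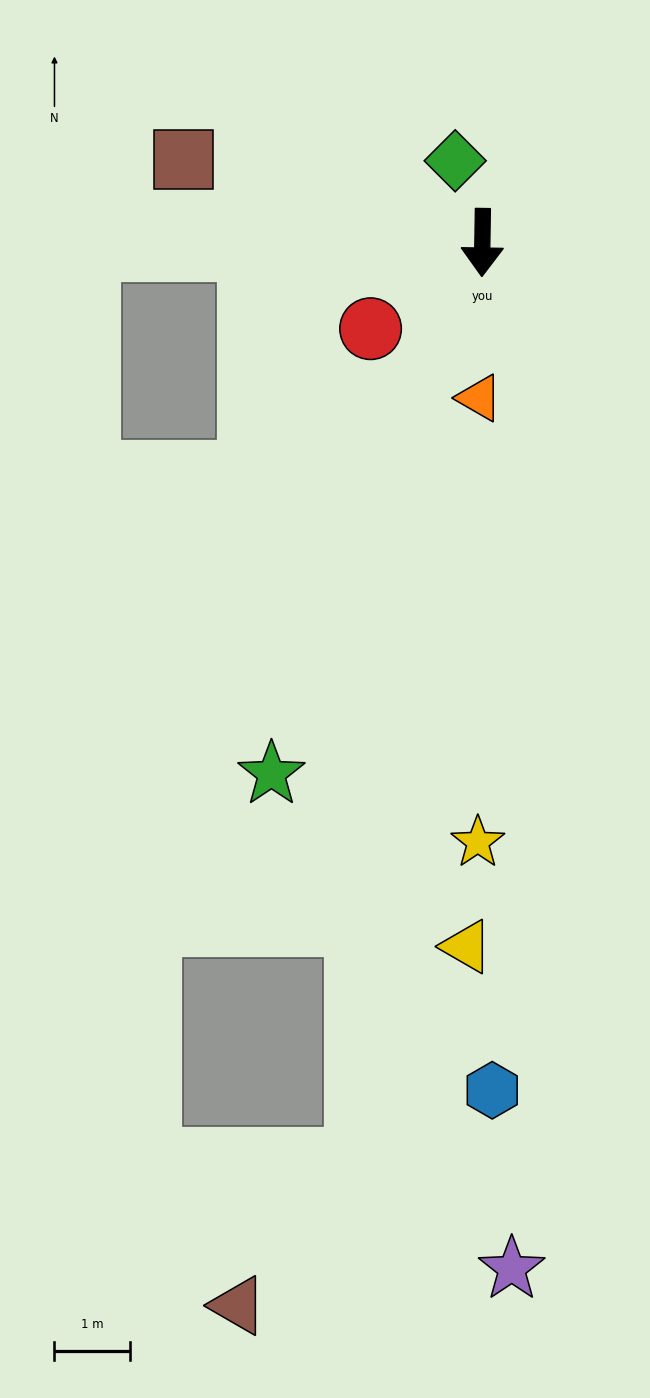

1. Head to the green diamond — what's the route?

turn right 161°, forward 1.1 m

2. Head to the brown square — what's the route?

turn right 105°, forward 4.1 m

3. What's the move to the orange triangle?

forward 2.1 m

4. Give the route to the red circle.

turn right 52°, forward 1.9 m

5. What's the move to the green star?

turn right 21°, forward 7.6 m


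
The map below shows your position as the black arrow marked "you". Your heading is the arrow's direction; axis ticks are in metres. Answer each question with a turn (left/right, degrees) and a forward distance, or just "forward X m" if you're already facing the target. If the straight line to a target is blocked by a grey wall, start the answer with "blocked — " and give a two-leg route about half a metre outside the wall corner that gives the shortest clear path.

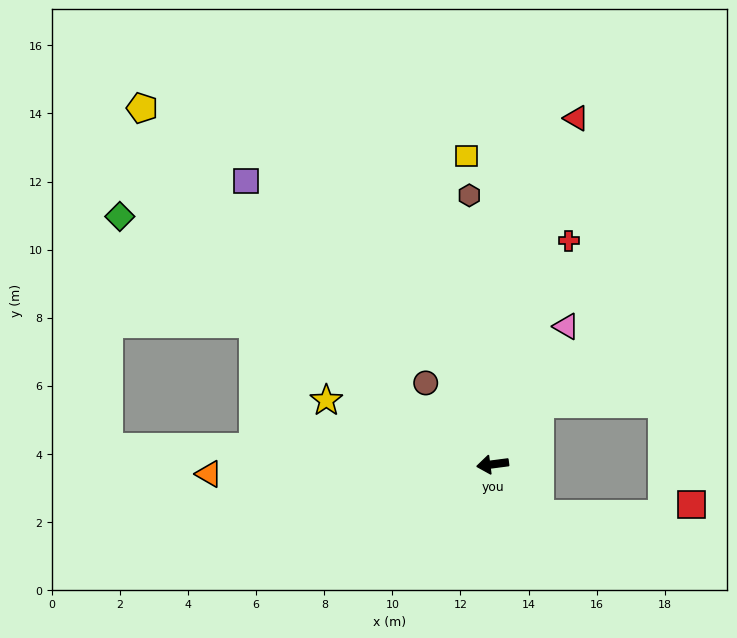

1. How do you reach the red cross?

turn right 116°, forward 6.9 m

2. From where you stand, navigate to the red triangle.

turn right 111°, forward 10.5 m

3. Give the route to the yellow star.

turn right 28°, forward 5.2 m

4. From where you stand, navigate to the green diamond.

turn right 41°, forward 13.2 m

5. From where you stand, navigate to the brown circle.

turn right 58°, forward 3.1 m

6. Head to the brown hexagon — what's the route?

turn right 92°, forward 7.9 m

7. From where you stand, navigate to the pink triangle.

turn right 126°, forward 4.6 m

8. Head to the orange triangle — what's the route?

turn right 5°, forward 8.3 m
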